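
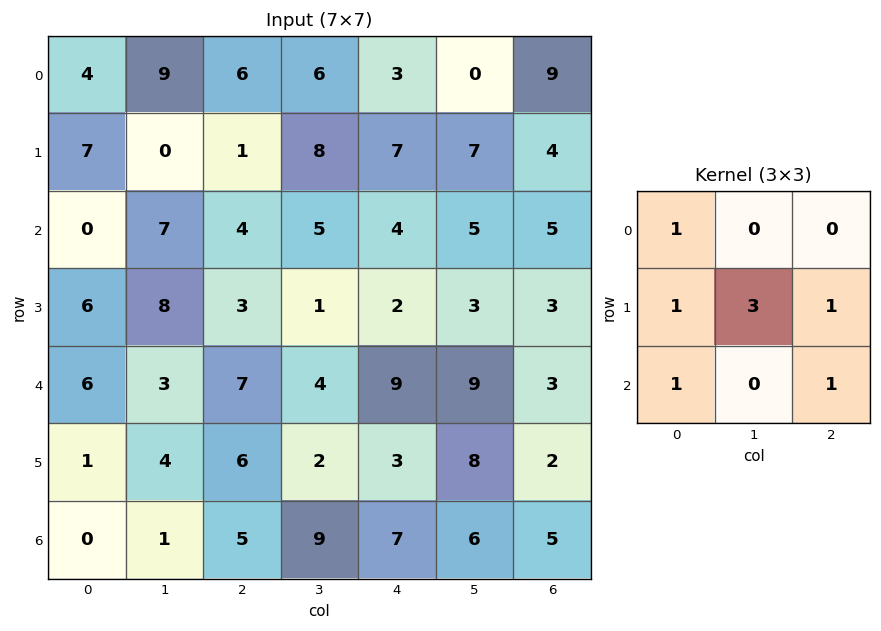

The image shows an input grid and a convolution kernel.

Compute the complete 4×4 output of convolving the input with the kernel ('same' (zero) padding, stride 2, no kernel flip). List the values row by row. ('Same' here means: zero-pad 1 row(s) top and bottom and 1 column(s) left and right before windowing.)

Output[0,0]: The receptive field on the zero-padded input at this output position is [0 0 0 / 0 4 9 / 0 7 0]. Elementwise product with the kernel and sum: 0·1 + 0·1 + 4·3 + 9·1 + 0·1 + 0·1.
Output[0,1]: The receptive field on the zero-padded input at this output position is [0 0 0 / 9 6 6 / 0 1 8]. Elementwise product with the kernel and sum: 0·1 + 9·1 + 6·3 + 6·1 + 0·1 + 8·1.

21 41 30 34
15 33 34 30
25 42 51 29
1 29 38 29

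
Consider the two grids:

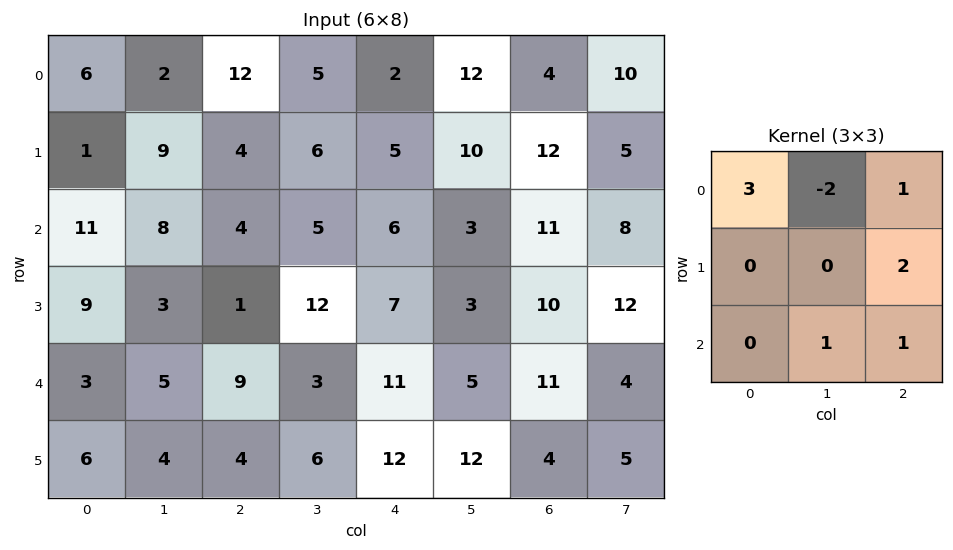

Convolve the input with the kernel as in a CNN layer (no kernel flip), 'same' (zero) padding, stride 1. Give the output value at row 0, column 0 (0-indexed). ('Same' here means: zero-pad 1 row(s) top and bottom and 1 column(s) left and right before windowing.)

The receptive field on the zero-padded input at this output position is [0 0 0 / 0 6 2 / 0 1 9]. Elementwise product with the kernel and sum: 0·3 + 0·-2 + 0·1 + 2·2 + 1·1 + 9·1.

14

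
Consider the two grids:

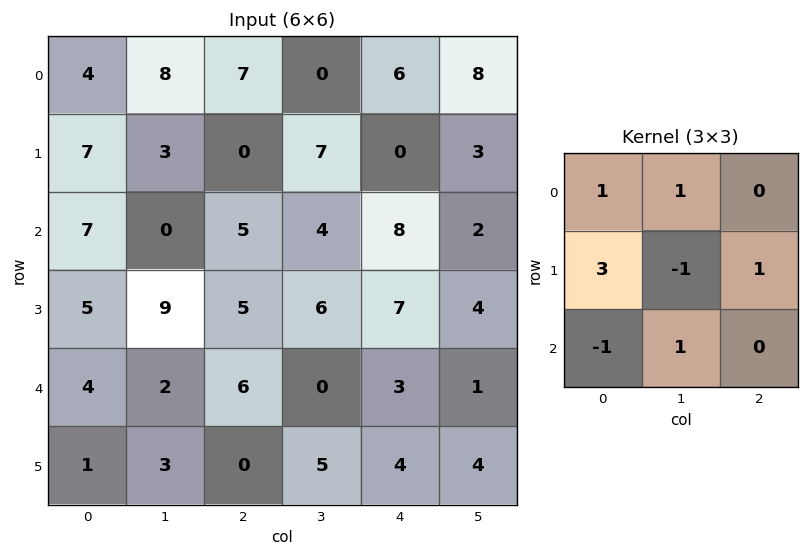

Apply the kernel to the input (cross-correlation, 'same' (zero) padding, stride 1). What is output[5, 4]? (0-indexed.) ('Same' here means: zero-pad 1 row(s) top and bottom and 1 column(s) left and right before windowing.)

18

The receptive field on the zero-padded input at this output position is [0 3 1 / 5 4 4 / 0 0 0]. Elementwise product with the kernel and sum: 0·1 + 3·1 + 5·3 + 4·-1 + 4·1 + 0·-1 + 0·1.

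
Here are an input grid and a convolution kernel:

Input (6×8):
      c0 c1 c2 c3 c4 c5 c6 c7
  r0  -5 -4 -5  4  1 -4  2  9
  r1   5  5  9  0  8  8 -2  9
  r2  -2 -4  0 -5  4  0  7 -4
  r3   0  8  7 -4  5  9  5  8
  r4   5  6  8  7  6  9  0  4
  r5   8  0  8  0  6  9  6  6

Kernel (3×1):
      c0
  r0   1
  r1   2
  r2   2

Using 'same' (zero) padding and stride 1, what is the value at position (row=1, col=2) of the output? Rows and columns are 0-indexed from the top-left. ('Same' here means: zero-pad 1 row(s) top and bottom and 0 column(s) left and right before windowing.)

The receptive field on the zero-padded input at this output position is [-5 / 9 / 0]. Elementwise product with the kernel and sum: -5·1 + 9·2 + 0·2.

13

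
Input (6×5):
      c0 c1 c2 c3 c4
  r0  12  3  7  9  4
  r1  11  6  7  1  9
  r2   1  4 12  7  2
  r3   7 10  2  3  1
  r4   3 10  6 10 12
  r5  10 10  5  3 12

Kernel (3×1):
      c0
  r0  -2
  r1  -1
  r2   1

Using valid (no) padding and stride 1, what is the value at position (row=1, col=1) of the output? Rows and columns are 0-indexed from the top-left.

-6

The receptive field on the input at this output position is [6 / 4 / 10]. Elementwise product with the kernel and sum: 6·-2 + 4·-1 + 10·1.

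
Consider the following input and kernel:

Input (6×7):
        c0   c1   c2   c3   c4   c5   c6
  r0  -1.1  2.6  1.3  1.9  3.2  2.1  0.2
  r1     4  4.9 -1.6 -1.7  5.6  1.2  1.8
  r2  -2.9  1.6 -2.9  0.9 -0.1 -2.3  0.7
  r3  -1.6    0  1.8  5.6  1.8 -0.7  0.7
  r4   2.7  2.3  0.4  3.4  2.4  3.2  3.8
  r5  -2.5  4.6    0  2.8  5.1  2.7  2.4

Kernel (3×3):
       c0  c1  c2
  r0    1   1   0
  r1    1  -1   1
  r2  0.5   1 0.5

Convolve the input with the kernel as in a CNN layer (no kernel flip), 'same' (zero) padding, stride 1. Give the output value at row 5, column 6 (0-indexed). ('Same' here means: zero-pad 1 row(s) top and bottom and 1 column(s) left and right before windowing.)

7.3

The receptive field on the zero-padded input at this output position is [3.2 3.8 0 / 2.7 2.4 0 / 0 0 0]. Elementwise product with the kernel and sum: 3.2·1 + 3.8·1 + 2.7·1 + 2.4·-1 + 0·1 + 0·0.5 + 0·1 + 0·0.5.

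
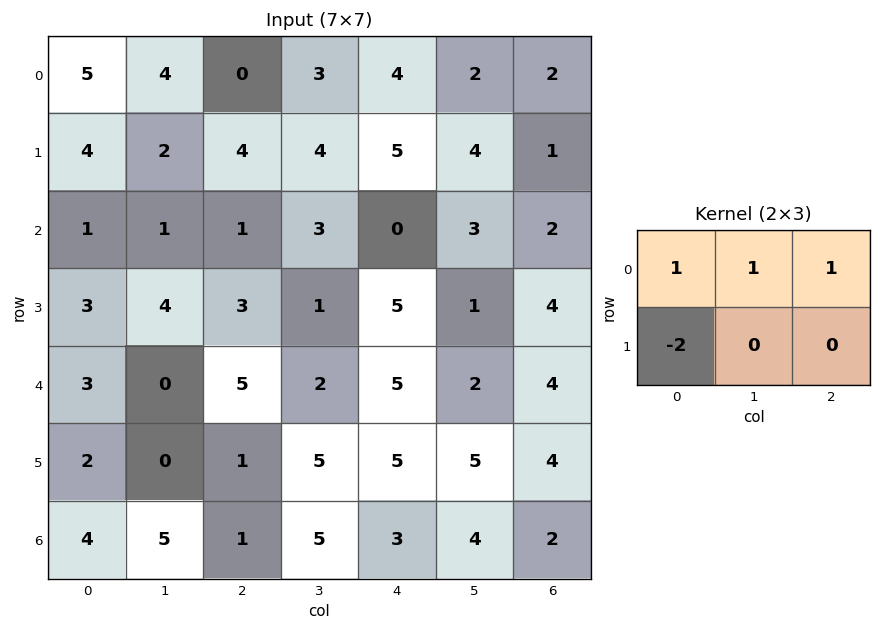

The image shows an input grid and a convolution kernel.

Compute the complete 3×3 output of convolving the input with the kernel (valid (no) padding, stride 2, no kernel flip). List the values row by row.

Output[0,0]: The receptive field on the input at this output position is [5 4 0 / 4 2 4]. Elementwise product with the kernel and sum: 5·1 + 4·1 + 0·1 + 4·-2.

1 -1 -2
-3 -2 -5
4 10 1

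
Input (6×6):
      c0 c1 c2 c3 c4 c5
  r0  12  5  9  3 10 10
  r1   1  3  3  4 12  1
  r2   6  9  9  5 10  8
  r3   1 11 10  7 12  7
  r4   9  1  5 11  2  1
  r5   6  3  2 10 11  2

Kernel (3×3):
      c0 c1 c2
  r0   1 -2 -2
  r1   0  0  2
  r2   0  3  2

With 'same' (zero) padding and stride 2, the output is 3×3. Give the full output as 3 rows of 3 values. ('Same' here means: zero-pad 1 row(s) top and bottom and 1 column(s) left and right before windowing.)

19 23 58
35 43 44
2 25 8

Output[0,0]: The receptive field on the zero-padded input at this output position is [0 0 0 / 0 12 5 / 0 1 3]. Elementwise product with the kernel and sum: 0·1 + 0·-2 + 0·-2 + 5·2 + 1·3 + 3·2.
Output[0,1]: The receptive field on the zero-padded input at this output position is [0 0 0 / 5 9 3 / 3 3 4]. Elementwise product with the kernel and sum: 0·1 + 0·-2 + 0·-2 + 3·2 + 3·3 + 4·2.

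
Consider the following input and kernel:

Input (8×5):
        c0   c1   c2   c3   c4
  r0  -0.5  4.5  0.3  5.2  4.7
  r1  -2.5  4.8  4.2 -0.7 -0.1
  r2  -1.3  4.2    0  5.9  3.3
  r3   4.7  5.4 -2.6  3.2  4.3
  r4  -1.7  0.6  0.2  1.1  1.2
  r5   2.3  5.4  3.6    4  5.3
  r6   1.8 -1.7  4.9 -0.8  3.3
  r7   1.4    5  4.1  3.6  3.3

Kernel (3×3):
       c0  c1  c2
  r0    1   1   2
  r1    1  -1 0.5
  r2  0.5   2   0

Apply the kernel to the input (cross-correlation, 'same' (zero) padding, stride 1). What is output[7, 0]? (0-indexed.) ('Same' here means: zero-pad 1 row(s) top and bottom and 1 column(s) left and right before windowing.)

-0.5

The receptive field on the zero-padded input at this output position is [0 1.8 -1.7 / 0 1.4 5 / 0 0 0]. Elementwise product with the kernel and sum: 0·1 + 1.8·1 + -1.7·2 + 0·1 + 1.4·-1 + 5·0.5 + 0·0.5 + 0·2.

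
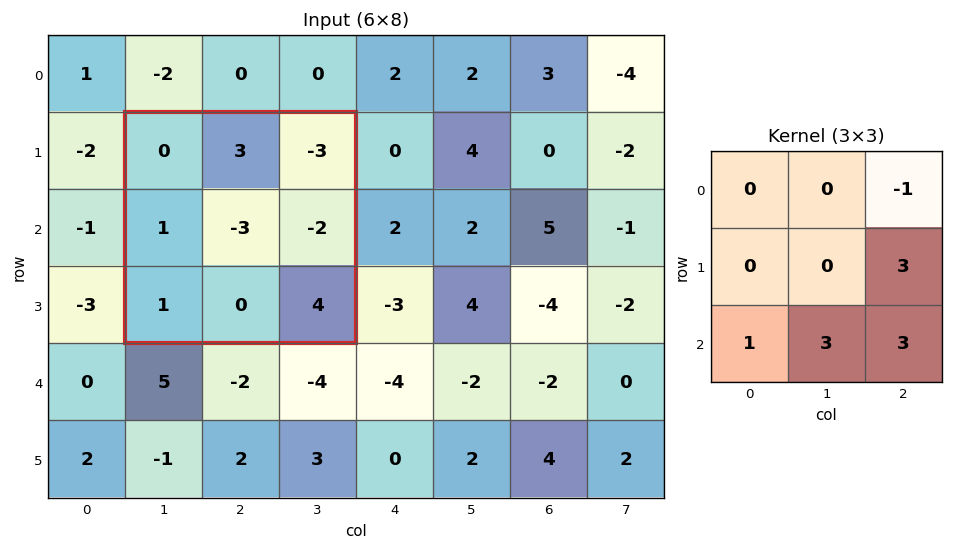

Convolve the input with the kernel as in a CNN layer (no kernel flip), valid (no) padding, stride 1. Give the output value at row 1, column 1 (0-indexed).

The receptive field on the input at this output position is [0 3 -3 / 1 -3 -2 / 1 0 4]. Elementwise product with the kernel and sum: -3·-1 + -2·3 + 1·1 + 0·3 + 4·3.

10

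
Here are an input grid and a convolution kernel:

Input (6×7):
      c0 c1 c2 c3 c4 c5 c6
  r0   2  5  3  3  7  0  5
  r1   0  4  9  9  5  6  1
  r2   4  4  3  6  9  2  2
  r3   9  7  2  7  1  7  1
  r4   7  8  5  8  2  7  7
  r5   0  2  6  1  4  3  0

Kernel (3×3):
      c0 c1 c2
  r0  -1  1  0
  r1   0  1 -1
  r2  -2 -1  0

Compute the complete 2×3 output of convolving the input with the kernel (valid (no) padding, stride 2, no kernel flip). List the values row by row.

-14 -8 -22
-17 -9 -12

Output[0,0]: The receptive field on the input at this output position is [2 5 3 / 0 4 9 / 4 4 3]. Elementwise product with the kernel and sum: 2·-1 + 5·1 + 4·1 + 9·-1 + 4·-2 + 4·-1.
Output[0,1]: The receptive field on the input at this output position is [3 3 7 / 9 9 5 / 3 6 9]. Elementwise product with the kernel and sum: 3·-1 + 3·1 + 9·1 + 5·-1 + 3·-2 + 6·-1.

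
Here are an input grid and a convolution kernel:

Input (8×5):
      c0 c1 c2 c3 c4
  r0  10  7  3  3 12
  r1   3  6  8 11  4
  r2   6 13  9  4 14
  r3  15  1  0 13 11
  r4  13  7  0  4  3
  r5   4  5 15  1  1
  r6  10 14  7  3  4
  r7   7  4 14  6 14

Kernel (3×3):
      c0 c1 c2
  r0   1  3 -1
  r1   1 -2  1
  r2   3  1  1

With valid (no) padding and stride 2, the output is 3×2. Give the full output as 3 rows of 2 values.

Output[0,0]: The receptive field on the input at this output position is [10 7 3 / 3 6 8 / 6 13 9]. Elementwise product with the kernel and sum: 10·1 + 7·3 + 3·-1 + 3·1 + 6·-2 + 8·1 + 6·3 + 13·1 + 9·1.
Output[0,1]: The receptive field on the input at this output position is [3 3 12 / 8 11 4 / 9 4 14]. Elementwise product with the kernel and sum: 3·1 + 3·3 + 12·-1 + 8·1 + 11·-2 + 4·1 + 9·3 + 4·1 + 14·1.

67 35
95 -1
94 51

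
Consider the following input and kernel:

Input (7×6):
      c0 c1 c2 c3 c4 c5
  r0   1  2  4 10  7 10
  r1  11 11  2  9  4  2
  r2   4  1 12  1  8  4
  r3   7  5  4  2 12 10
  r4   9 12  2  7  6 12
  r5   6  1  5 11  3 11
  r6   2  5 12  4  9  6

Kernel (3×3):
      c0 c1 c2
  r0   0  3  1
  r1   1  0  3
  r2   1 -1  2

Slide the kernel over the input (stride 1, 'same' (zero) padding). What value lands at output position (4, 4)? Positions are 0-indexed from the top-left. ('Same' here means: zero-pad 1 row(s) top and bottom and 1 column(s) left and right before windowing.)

The receptive field on the zero-padded input at this output position is [2 12 10 / 7 6 12 / 11 3 11]. Elementwise product with the kernel and sum: 12·3 + 10·1 + 7·1 + 12·3 + 11·1 + 3·-1 + 11·2.

119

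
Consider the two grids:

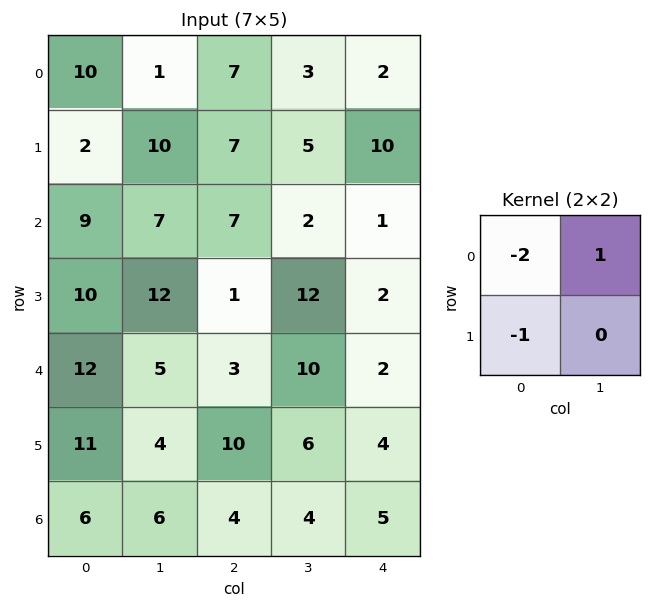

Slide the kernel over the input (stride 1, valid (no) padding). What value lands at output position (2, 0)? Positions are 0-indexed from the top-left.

The receptive field on the input at this output position is [9 7 / 10 12]. Elementwise product with the kernel and sum: 9·-2 + 7·1 + 10·-1.

-21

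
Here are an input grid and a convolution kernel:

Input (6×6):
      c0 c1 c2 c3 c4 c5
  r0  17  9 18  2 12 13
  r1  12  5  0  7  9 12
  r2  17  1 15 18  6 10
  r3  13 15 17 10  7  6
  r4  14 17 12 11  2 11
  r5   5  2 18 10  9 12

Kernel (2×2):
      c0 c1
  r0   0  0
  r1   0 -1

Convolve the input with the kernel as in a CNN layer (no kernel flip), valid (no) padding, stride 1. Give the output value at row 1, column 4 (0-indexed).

The receptive field on the input at this output position is [9 12 / 6 10]. Elementwise product with the kernel and sum: 10·-1.

-10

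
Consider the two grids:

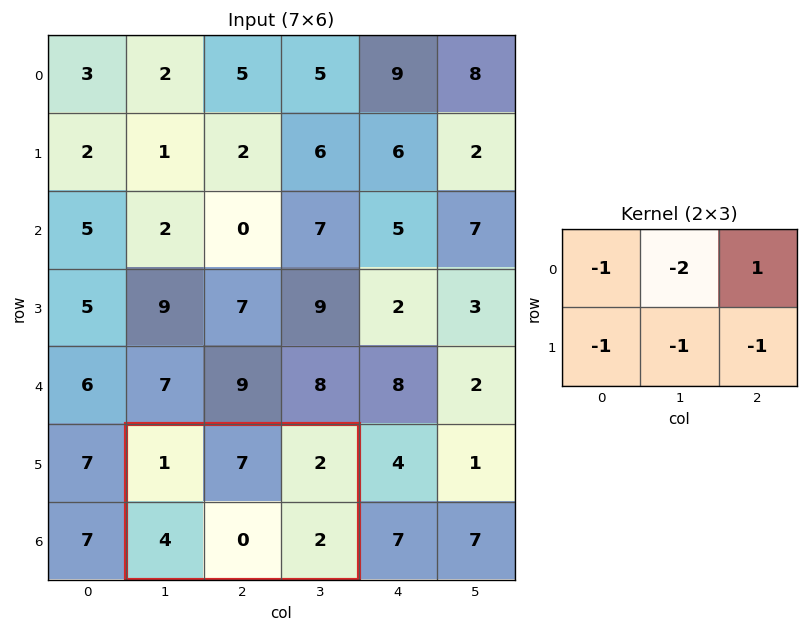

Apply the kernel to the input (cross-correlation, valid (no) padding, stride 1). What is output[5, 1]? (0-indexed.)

The receptive field on the input at this output position is [1 7 2 / 4 0 2]. Elementwise product with the kernel and sum: 1·-1 + 7·-2 + 2·1 + 4·-1 + 0·-1 + 2·-1.

-19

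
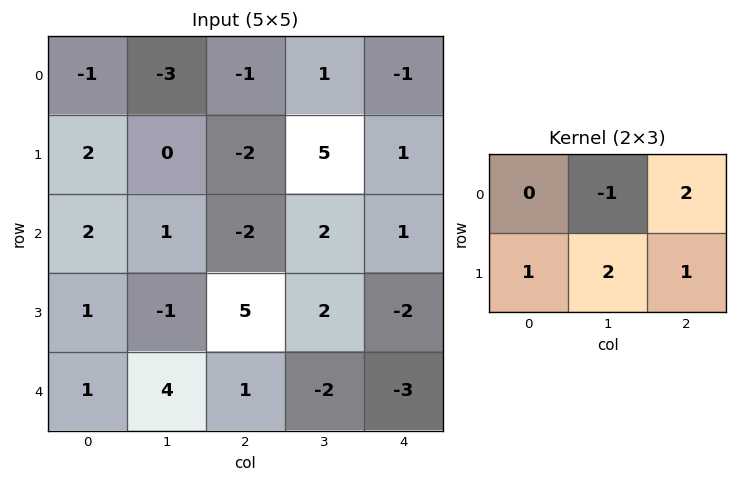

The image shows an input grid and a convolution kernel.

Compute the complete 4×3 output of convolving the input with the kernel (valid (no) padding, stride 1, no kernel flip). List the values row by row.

Output[0,0]: The receptive field on the input at this output position is [-1 -3 -1 / 2 0 -2]. Elementwise product with the kernel and sum: -3·-1 + -1·2 + 2·1 + 0·2 + -2·1.
Output[0,1]: The receptive field on the input at this output position is [-3 -1 1 / 0 -2 5]. Elementwise product with the kernel and sum: -1·-1 + 1·2 + 0·1 + -2·2 + 5·1.

1 4 6
-2 11 0
-1 17 7
21 3 -12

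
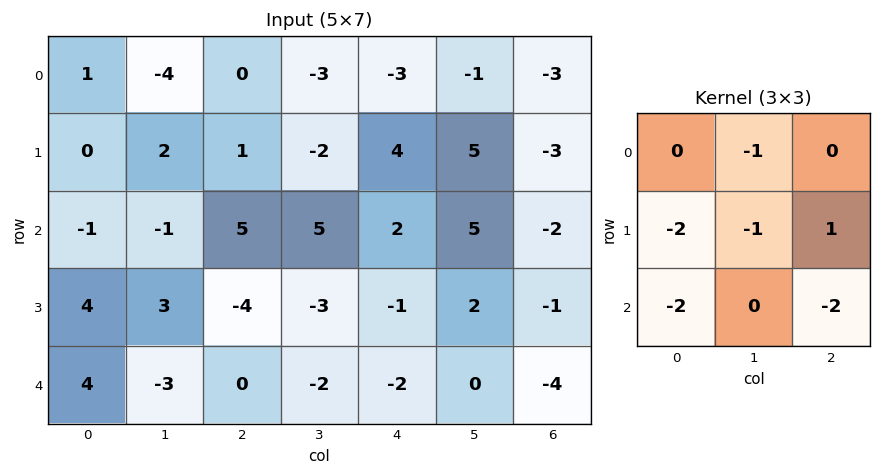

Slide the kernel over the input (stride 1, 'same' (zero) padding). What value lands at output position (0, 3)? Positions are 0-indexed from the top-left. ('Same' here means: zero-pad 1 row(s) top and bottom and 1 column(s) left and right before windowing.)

-10

The receptive field on the zero-padded input at this output position is [0 0 0 / 0 -3 -3 / 1 -2 4]. Elementwise product with the kernel and sum: 0·-1 + 0·-2 + -3·-1 + -3·1 + 1·-2 + 4·-2.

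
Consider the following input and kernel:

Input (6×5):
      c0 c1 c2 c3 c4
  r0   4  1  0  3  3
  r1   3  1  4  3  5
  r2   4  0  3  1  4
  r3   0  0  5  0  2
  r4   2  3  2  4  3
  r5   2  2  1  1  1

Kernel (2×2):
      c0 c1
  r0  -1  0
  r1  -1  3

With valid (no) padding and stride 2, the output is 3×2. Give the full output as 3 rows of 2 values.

Output[0,0]: The receptive field on the input at this output position is [4 1 / 3 1]. Elementwise product with the kernel and sum: 4·-1 + 3·-1 + 1·3.

-4 5
-4 -8
2 0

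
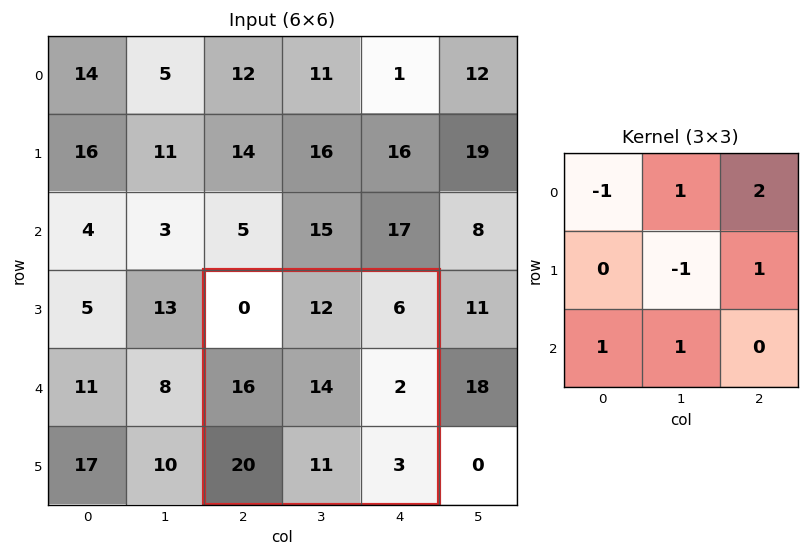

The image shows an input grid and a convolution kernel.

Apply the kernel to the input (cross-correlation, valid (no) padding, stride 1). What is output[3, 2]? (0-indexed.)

43

The receptive field on the input at this output position is [0 12 6 / 16 14 2 / 20 11 3]. Elementwise product with the kernel and sum: 0·-1 + 12·1 + 6·2 + 14·-1 + 2·1 + 20·1 + 11·1.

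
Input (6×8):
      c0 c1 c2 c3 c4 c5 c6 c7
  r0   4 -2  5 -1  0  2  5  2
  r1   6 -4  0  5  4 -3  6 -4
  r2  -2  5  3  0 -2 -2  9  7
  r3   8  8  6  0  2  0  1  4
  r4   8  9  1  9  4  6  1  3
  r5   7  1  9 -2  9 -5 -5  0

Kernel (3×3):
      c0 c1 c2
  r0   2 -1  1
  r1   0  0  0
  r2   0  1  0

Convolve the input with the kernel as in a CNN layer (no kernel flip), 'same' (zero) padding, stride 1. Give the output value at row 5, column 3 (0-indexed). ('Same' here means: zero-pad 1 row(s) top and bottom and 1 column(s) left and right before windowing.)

-3

The receptive field on the zero-padded input at this output position is [1 9 4 / 9 -2 9 / 0 0 0]. Elementwise product with the kernel and sum: 1·2 + 9·-1 + 4·1 + 0·1.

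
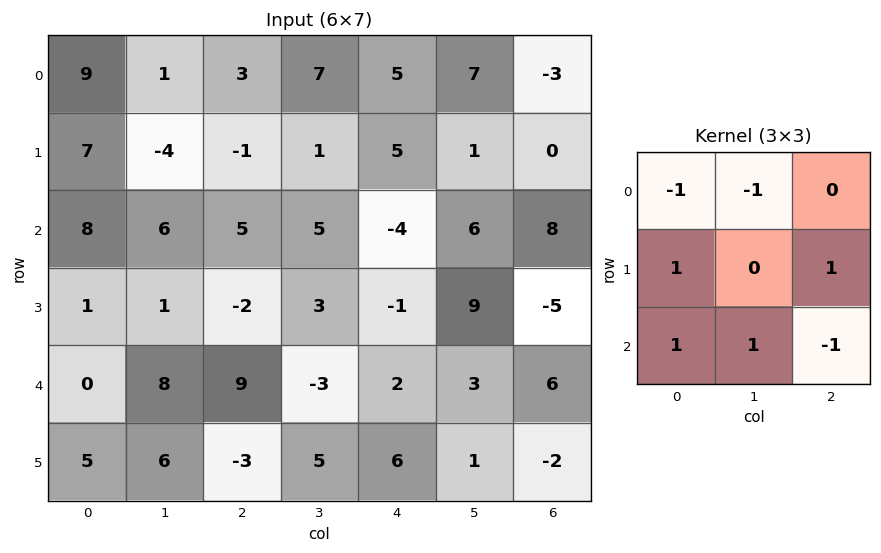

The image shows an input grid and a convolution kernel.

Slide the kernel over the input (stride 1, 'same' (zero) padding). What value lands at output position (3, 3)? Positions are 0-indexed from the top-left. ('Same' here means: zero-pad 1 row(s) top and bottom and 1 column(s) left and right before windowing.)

The receptive field on the zero-padded input at this output position is [5 5 -4 / -2 3 -1 / 9 -3 2]. Elementwise product with the kernel and sum: 5·-1 + 5·-1 + -2·1 + -1·1 + 9·1 + -3·1 + 2·-1.

-9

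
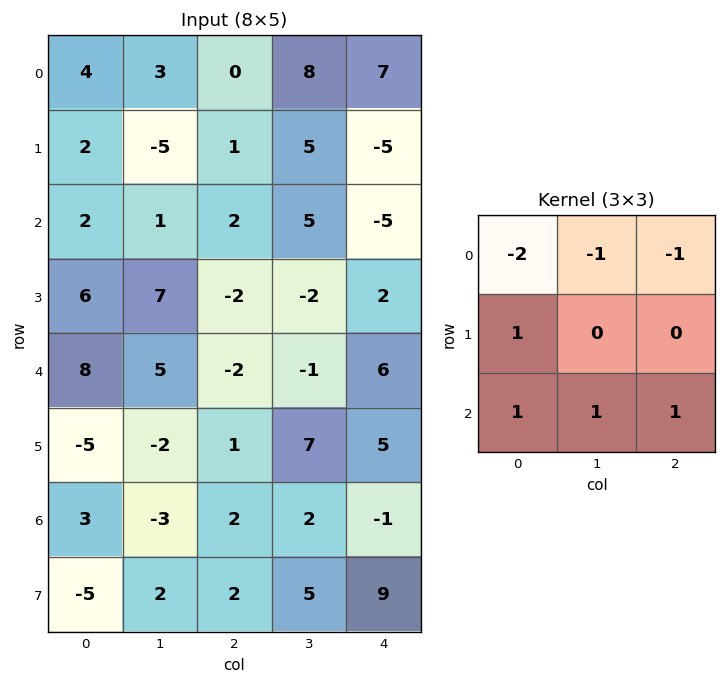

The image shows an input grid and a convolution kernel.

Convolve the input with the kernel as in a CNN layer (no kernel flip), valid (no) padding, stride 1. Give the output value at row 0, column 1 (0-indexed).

-11

The receptive field on the input at this output position is [3 0 8 / -5 1 5 / 1 2 5]. Elementwise product with the kernel and sum: 3·-2 + 0·-1 + 8·-1 + -5·1 + 1·1 + 2·1 + 5·1.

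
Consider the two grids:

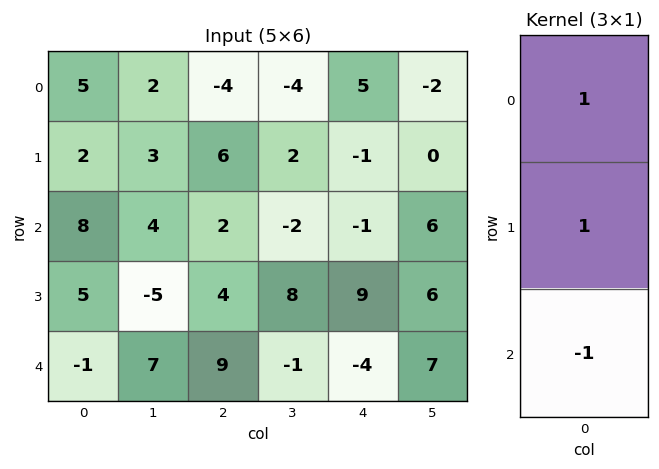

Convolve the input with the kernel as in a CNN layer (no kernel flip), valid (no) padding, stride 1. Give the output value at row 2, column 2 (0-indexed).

-3

The receptive field on the input at this output position is [2 / 4 / 9]. Elementwise product with the kernel and sum: 2·1 + 4·1 + 9·-1.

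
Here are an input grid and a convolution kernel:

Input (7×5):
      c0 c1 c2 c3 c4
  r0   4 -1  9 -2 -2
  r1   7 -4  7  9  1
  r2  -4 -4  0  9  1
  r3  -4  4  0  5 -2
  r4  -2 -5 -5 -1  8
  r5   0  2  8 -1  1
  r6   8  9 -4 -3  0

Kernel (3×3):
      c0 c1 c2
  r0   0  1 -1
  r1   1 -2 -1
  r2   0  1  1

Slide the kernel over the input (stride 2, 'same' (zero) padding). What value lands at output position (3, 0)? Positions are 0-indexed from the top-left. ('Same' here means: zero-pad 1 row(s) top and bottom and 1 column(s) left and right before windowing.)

-27

The receptive field on the zero-padded input at this output position is [0 0 2 / 0 8 9 / 0 0 0]. Elementwise product with the kernel and sum: 0·1 + 2·-1 + 0·1 + 8·-2 + 9·-1 + 0·1 + 0·1.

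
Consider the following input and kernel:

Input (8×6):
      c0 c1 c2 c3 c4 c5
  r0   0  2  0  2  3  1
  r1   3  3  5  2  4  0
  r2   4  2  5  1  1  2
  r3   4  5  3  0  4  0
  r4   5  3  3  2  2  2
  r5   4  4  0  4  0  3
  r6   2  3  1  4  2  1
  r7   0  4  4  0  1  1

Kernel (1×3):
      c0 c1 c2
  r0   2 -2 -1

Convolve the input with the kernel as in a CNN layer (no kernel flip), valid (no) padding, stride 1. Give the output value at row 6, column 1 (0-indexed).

The receptive field on the input at this output position is [3 1 4]. Elementwise product with the kernel and sum: 3·2 + 1·-2 + 4·-1.

0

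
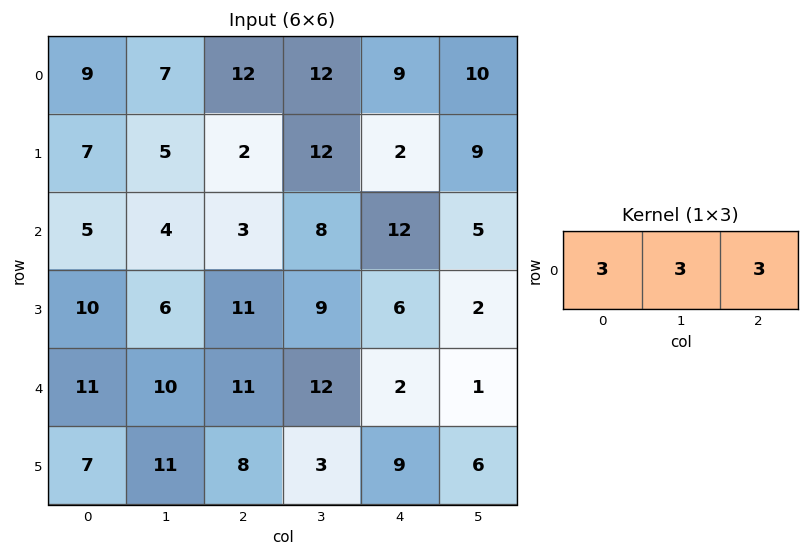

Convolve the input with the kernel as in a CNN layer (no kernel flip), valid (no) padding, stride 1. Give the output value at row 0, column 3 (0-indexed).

93

The receptive field on the input at this output position is [12 9 10]. Elementwise product with the kernel and sum: 12·3 + 9·3 + 10·3.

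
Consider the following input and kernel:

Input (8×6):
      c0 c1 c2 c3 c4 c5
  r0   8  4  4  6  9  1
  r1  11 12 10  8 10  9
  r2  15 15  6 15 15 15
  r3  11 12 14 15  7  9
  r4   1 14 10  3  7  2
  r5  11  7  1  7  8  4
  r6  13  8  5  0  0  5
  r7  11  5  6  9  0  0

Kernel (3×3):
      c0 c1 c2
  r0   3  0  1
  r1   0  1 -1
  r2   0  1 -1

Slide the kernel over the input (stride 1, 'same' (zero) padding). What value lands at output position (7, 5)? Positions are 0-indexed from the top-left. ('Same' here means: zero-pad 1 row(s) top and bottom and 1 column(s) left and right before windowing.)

0

The receptive field on the zero-padded input at this output position is [0 5 0 / 0 0 0 / 0 0 0]. Elementwise product with the kernel and sum: 0·3 + 0·1 + 0·1 + 0·-1 + 0·1 + 0·-1.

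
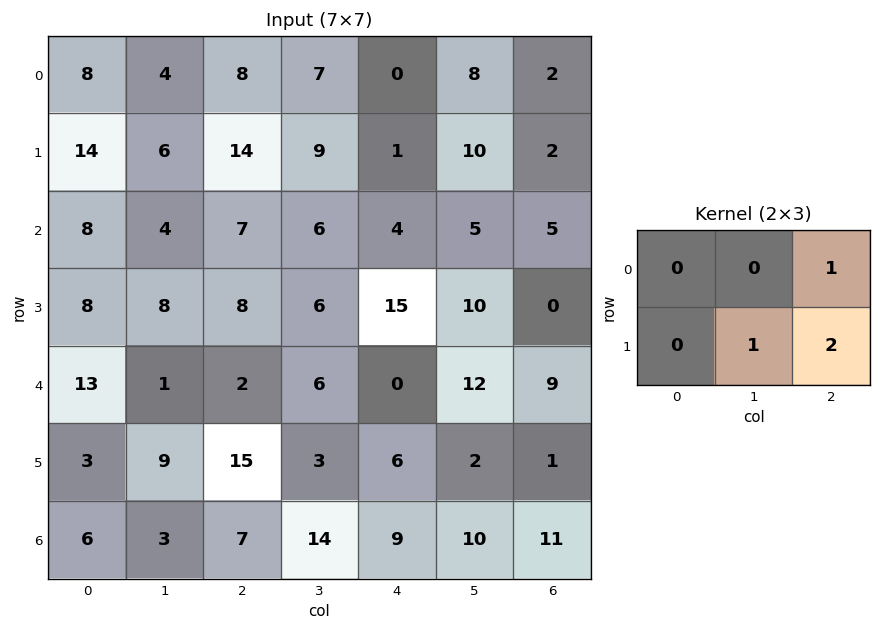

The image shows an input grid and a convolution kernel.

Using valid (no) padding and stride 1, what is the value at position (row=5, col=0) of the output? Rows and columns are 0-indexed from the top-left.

The receptive field on the input at this output position is [3 9 15 / 6 3 7]. Elementwise product with the kernel and sum: 15·1 + 3·1 + 7·2.

32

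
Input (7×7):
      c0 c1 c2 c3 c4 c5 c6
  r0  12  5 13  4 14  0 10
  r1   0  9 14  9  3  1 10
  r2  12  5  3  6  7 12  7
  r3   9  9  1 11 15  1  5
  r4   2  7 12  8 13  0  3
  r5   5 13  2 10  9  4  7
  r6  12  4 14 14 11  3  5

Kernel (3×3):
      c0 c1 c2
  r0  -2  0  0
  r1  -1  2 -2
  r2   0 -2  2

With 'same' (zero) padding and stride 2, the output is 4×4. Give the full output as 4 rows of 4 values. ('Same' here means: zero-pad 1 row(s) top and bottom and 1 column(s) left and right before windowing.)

Output[0,0]: The receptive field on the zero-padded input at this output position is [0 0 0 / 0 12 5 / 0 0 9]. Elementwise product with the kernel and sum: 0·-2 + 0·-1 + 12·2 + 5·-2 + 0·-2 + 9·2.

32 3 20 0
14 -9 -62 -10
6 -1 -14 -10
16 -30 -18 -1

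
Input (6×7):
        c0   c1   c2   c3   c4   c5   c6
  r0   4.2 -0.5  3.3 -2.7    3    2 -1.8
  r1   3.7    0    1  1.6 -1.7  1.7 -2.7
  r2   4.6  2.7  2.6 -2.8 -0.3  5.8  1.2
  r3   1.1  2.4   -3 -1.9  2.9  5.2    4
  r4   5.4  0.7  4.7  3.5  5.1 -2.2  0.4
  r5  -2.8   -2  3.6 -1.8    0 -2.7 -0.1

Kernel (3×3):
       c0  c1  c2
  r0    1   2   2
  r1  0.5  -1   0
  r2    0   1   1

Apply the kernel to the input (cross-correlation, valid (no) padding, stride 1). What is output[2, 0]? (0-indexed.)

The receptive field on the input at this output position is [4.6 2.7 2.6 / 1.1 2.4 -3 / 5.4 0.7 4.7]. Elementwise product with the kernel and sum: 4.6·1 + 2.7·2 + 2.6·2 + 1.1·0.5 + 2.4·-1 + 0.7·1 + 4.7·1.

18.75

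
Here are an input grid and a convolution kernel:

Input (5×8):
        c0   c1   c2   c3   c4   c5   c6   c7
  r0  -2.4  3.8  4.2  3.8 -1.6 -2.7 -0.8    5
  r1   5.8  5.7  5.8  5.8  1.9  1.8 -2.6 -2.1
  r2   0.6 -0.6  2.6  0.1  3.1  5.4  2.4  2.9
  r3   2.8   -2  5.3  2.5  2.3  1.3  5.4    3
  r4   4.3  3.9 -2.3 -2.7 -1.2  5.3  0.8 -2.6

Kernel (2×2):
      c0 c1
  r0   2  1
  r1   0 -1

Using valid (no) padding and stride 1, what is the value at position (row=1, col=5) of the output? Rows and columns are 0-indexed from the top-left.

-1.4

The receptive field on the input at this output position is [1.8 -2.6 / 5.4 2.4]. Elementwise product with the kernel and sum: 1.8·2 + -2.6·1 + 2.4·-1.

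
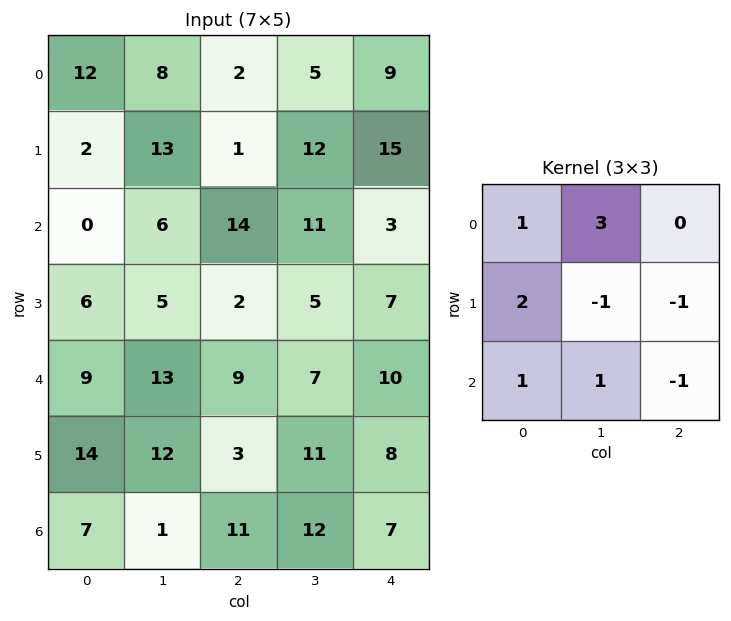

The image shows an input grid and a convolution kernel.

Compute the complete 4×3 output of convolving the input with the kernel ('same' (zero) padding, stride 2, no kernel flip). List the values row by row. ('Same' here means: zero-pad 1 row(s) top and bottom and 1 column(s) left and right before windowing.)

Output[0,0]: The receptive field on the zero-padded input at this output position is [0 0 0 / 0 12 8 / 0 2 13]. Elementwise product with the kernel and sum: 0·1 + 0·3 + 0·2 + 12·-1 + 8·-1 + 0·1 + 2·1 + 13·-1.
Output[0,1]: The receptive field on the zero-padded input at this output position is [0 0 0 / 8 2 5 / 13 1 12]. Elementwise product with the kernel and sum: 0·1 + 0·3 + 8·2 + 2·-1 + 5·-1 + 13·1 + 1·1 + 12·-1.

-31 11 28
1 5 88
-2 25 49
34 0 52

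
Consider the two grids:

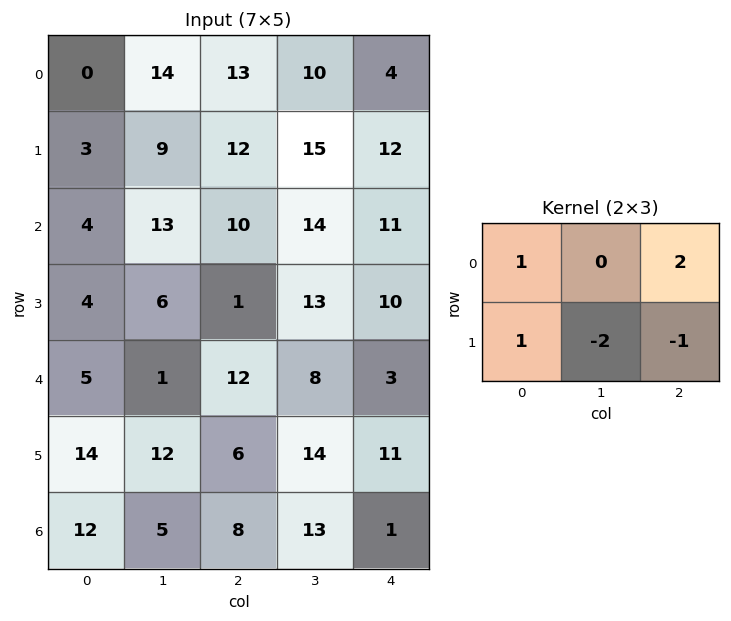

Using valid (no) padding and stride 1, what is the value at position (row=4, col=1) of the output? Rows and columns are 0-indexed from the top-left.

The receptive field on the input at this output position is [1 12 8 / 12 6 14]. Elementwise product with the kernel and sum: 1·1 + 8·2 + 12·1 + 6·-2 + 14·-1.

3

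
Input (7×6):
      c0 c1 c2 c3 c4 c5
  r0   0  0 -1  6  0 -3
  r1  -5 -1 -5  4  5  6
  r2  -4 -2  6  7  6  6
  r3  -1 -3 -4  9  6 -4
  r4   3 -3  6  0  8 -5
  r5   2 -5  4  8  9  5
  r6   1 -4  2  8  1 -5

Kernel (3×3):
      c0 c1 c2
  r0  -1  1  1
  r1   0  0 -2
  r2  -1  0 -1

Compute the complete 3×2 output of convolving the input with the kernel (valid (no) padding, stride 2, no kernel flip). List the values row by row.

7 -15
7 -19
-11 -19

Output[0,0]: The receptive field on the input at this output position is [0 0 -1 / -5 -1 -5 / -4 -2 6]. Elementwise product with the kernel and sum: 0·-1 + 0·1 + -1·1 + -5·-2 + -4·-1 + 6·-1.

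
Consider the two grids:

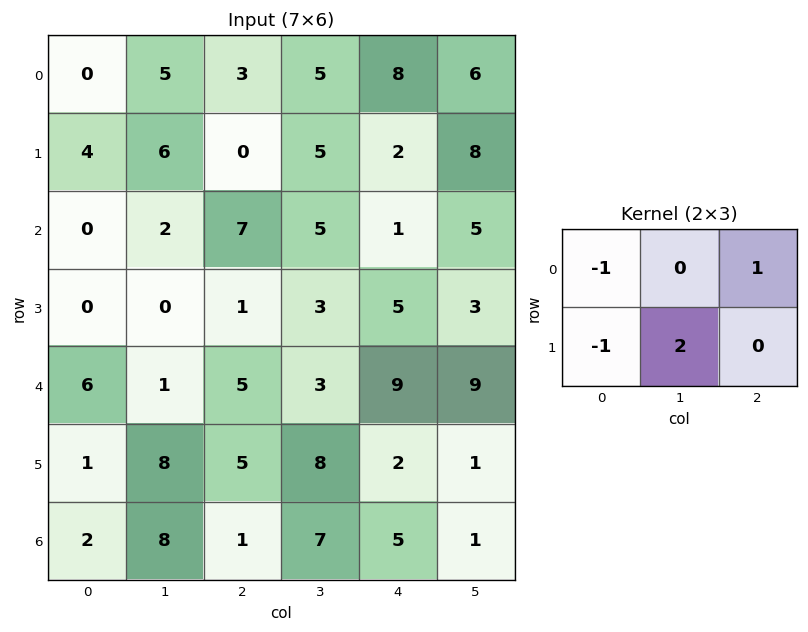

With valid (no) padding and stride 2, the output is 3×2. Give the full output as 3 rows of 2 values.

Output[0,0]: The receptive field on the input at this output position is [0 5 3 / 4 6 0]. Elementwise product with the kernel and sum: 0·-1 + 3·1 + 4·-1 + 6·2.

11 15
7 -1
14 15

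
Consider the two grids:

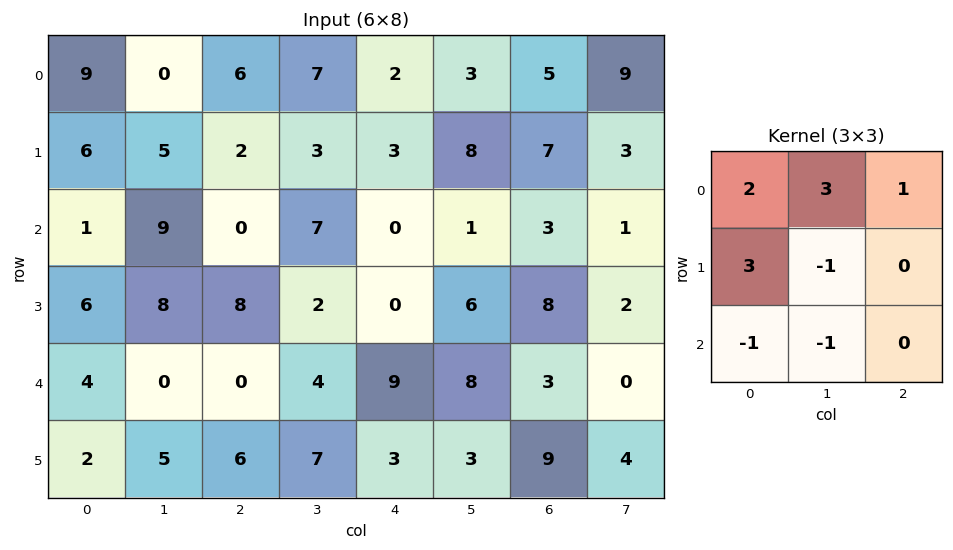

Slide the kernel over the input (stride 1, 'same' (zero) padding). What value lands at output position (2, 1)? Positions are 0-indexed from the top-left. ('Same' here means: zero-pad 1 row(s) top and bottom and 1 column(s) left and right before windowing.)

The receptive field on the zero-padded input at this output position is [6 5 2 / 1 9 0 / 6 8 8]. Elementwise product with the kernel and sum: 6·2 + 5·3 + 2·1 + 1·3 + 9·-1 + 6·-1 + 8·-1.

9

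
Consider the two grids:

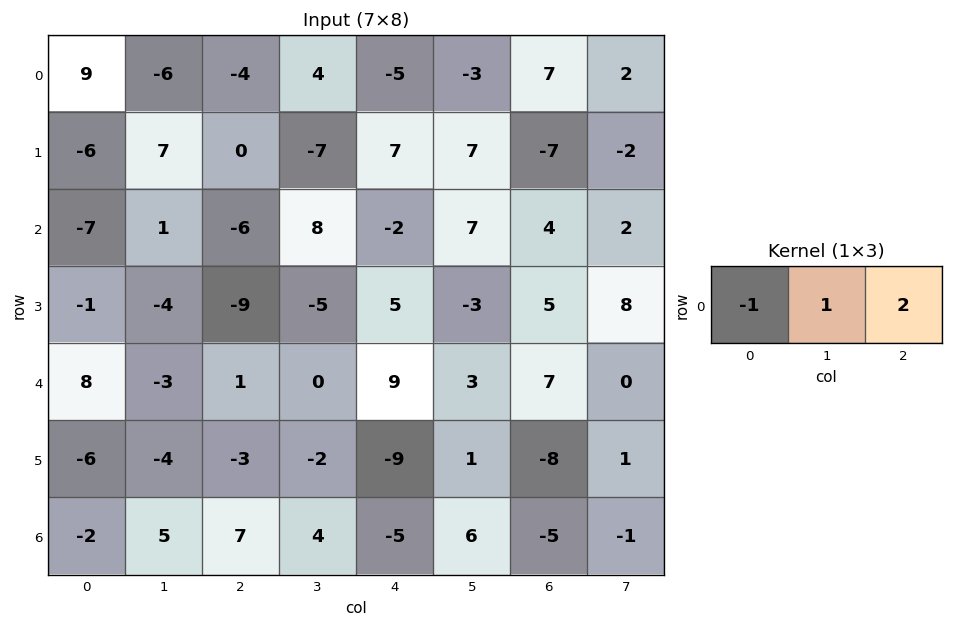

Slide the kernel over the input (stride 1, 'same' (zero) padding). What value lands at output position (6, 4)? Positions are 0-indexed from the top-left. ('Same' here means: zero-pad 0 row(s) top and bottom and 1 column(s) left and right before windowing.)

3

The receptive field on the zero-padded input at this output position is [4 -5 6]. Elementwise product with the kernel and sum: 4·-1 + -5·1 + 6·2.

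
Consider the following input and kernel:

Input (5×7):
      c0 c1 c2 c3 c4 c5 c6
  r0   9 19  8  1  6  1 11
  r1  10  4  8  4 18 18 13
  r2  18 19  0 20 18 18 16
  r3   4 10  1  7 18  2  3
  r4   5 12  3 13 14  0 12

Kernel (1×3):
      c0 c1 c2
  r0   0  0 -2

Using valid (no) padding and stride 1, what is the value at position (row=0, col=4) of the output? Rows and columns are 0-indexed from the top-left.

The receptive field on the input at this output position is [6 1 11]. Elementwise product with the kernel and sum: 11·-2.

-22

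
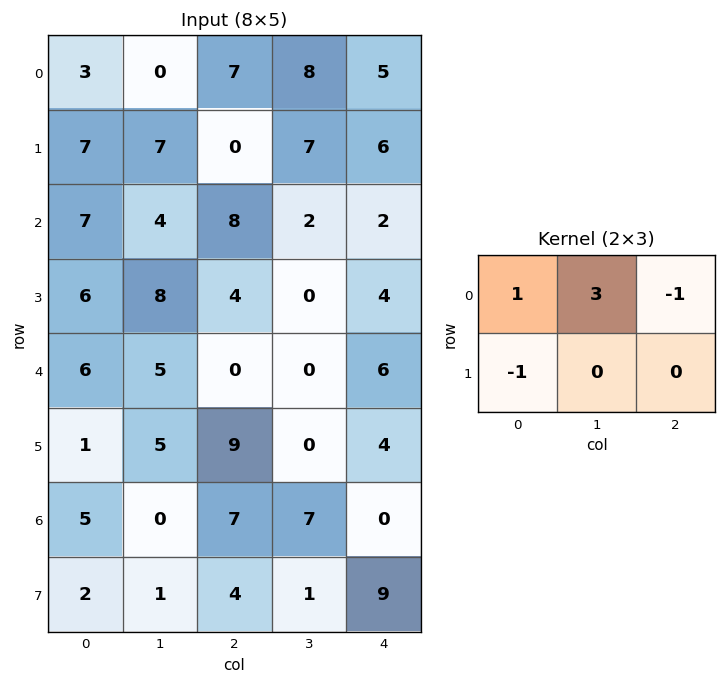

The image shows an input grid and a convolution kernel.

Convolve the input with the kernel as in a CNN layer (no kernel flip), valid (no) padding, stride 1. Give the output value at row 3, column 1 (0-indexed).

15

The receptive field on the input at this output position is [8 4 0 / 5 0 0]. Elementwise product with the kernel and sum: 8·1 + 4·3 + 0·-1 + 5·-1.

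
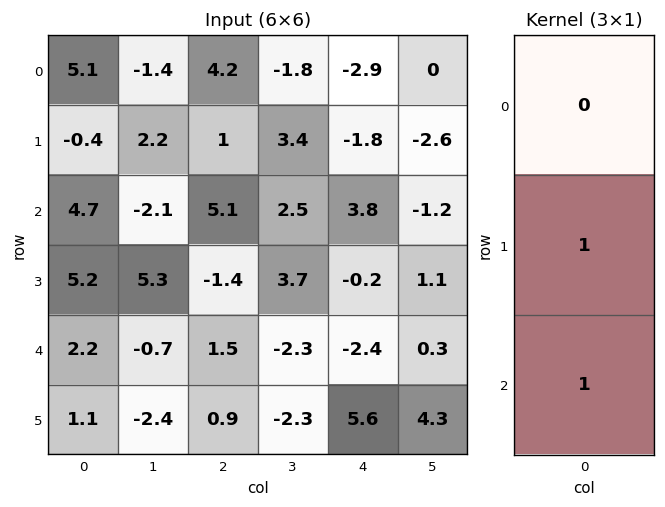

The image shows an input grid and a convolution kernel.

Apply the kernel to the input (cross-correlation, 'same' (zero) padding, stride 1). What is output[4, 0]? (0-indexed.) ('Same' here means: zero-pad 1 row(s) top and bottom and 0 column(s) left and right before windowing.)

3.3

The receptive field on the zero-padded input at this output position is [5.2 / 2.2 / 1.1]. Elementwise product with the kernel and sum: 2.2·1 + 1.1·1.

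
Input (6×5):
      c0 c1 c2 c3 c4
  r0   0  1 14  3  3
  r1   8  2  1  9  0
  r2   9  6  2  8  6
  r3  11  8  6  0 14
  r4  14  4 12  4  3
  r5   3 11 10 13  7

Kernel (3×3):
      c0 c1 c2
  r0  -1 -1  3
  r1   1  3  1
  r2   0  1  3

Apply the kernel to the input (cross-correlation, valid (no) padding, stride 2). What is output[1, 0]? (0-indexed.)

72

The receptive field on the input at this output position is [9 6 2 / 11 8 6 / 14 4 12]. Elementwise product with the kernel and sum: 9·-1 + 6·-1 + 2·3 + 11·1 + 8·3 + 6·1 + 4·1 + 12·3.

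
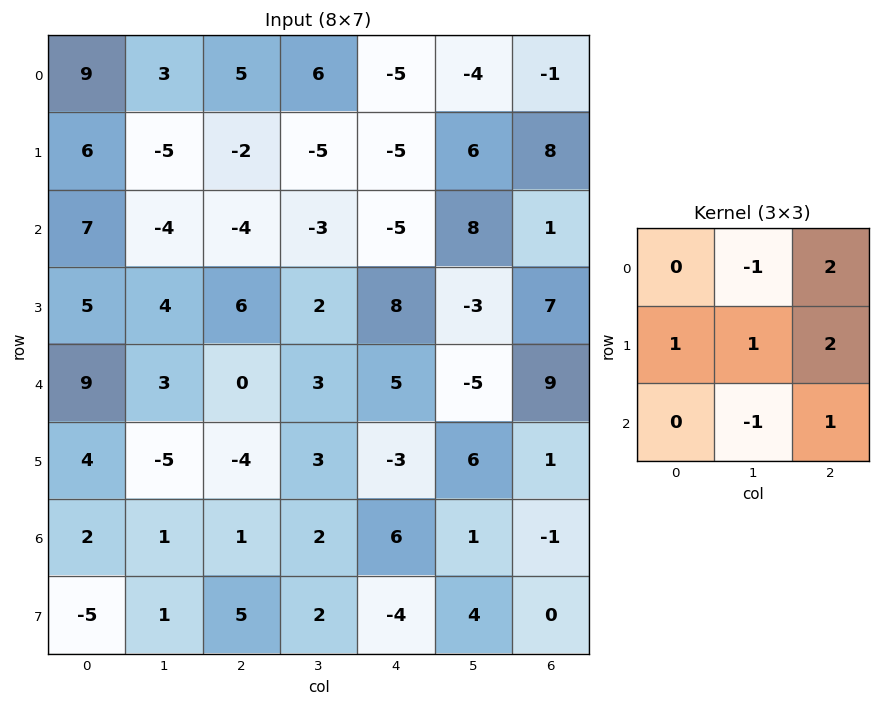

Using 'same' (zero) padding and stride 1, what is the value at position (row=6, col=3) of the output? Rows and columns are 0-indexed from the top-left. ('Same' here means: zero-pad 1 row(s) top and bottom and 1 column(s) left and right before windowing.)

0

The receptive field on the zero-padded input at this output position is [-4 3 -3 / 1 2 6 / 5 2 -4]. Elementwise product with the kernel and sum: 3·-1 + -3·2 + 1·1 + 2·1 + 6·2 + 2·-1 + -4·1.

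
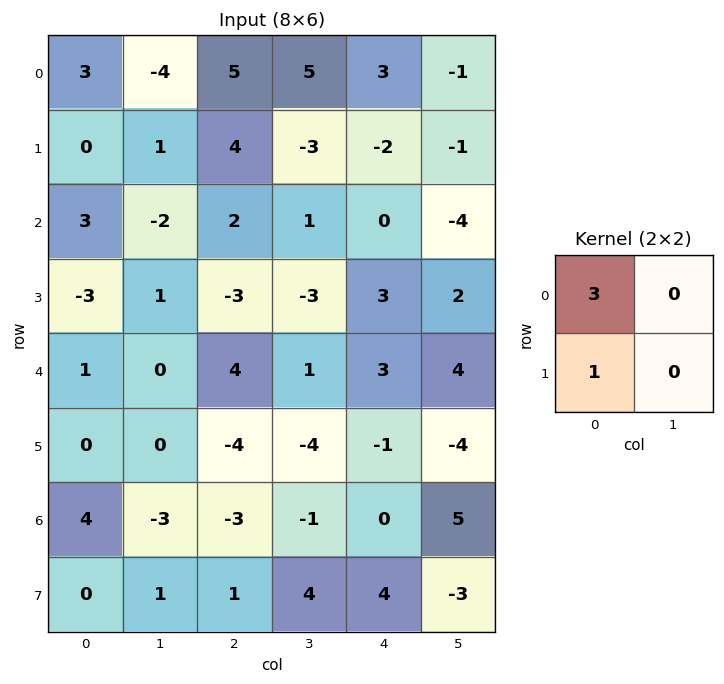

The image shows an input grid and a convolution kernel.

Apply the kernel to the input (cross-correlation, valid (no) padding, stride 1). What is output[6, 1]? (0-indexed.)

-8

The receptive field on the input at this output position is [-3 -3 / 1 1]. Elementwise product with the kernel and sum: -3·3 + 1·1.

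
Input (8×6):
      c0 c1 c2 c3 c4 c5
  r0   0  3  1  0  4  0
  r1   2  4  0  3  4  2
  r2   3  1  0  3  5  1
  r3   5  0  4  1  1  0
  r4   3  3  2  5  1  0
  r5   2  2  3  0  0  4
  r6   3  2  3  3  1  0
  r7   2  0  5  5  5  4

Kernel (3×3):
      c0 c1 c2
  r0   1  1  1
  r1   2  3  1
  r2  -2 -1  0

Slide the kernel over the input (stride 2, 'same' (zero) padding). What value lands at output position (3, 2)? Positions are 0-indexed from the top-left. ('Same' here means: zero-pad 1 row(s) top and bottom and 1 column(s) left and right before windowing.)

-2

The receptive field on the zero-padded input at this output position is [0 0 4 / 3 1 0 / 5 5 4]. Elementwise product with the kernel and sum: 0·1 + 0·1 + 4·1 + 3·2 + 1·3 + 0·1 + 5·-2 + 5·-1.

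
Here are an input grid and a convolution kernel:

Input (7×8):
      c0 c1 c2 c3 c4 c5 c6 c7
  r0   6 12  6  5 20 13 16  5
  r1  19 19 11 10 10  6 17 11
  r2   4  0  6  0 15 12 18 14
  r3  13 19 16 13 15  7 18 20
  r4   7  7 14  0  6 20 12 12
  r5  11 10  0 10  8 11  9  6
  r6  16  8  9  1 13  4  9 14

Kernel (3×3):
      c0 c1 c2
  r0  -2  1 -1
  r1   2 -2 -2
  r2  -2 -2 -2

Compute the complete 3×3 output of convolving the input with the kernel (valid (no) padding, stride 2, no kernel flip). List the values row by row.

-48 -87 -159
-114 -91 -132
-85 -116 -80

Output[0,0]: The receptive field on the input at this output position is [6 12 6 / 19 19 11 / 4 0 6]. Elementwise product with the kernel and sum: 6·-2 + 12·1 + 6·-1 + 19·2 + 19·-2 + 11·-2 + 4·-2 + 0·-2 + 6·-2.
Output[0,1]: The receptive field on the input at this output position is [6 5 20 / 11 10 10 / 6 0 15]. Elementwise product with the kernel and sum: 6·-2 + 5·1 + 20·-1 + 11·2 + 10·-2 + 10·-2 + 6·-2 + 0·-2 + 15·-2.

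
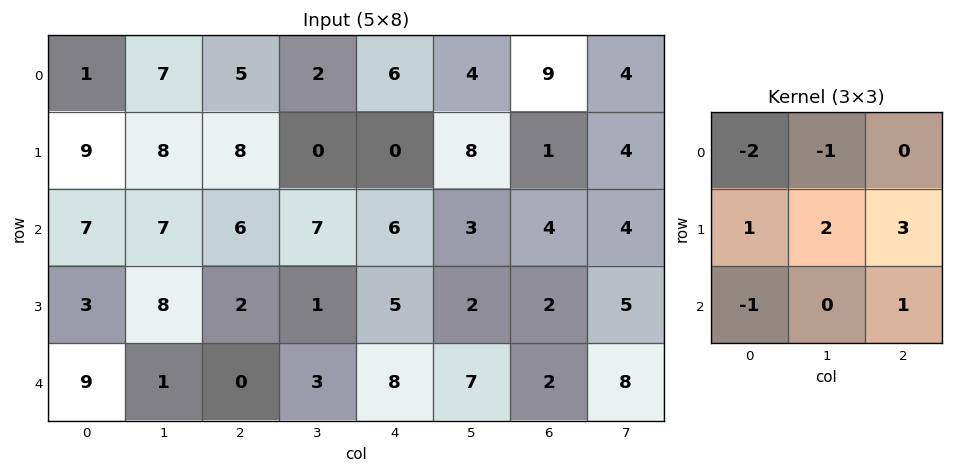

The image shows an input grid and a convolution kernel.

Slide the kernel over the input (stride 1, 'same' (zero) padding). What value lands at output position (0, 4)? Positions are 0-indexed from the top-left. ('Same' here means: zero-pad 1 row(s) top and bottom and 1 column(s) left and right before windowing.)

The receptive field on the zero-padded input at this output position is [0 0 0 / 2 6 4 / 0 0 8]. Elementwise product with the kernel and sum: 0·-2 + 0·-1 + 2·1 + 6·2 + 4·3 + 0·-1 + 8·1.

34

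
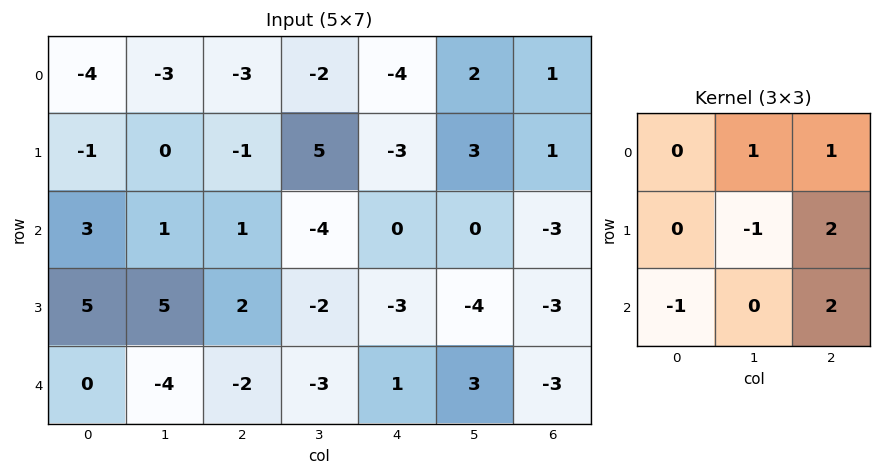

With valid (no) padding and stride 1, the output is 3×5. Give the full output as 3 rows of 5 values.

Output[0,0]: The receptive field on the input at this output position is [-4 -3 -3 / -1 0 -1 / 3 1 1]. Elementwise product with the kernel and sum: -3·1 + -3·1 + 0·-1 + -1·2 + 3·-1 + 1·2.
Output[0,1]: The receptive field on the input at this output position is [-3 -3 -2 / 0 -1 5 / 1 1 -4]. Elementwise product with the kernel and sum: -3·1 + -2·1 + -1·-1 + 5·2 + 1·-1 + -4·2.

-9 -3 -18 11 -4
-1 -14 -2 -6 -5
-3 -11 -4 4 -12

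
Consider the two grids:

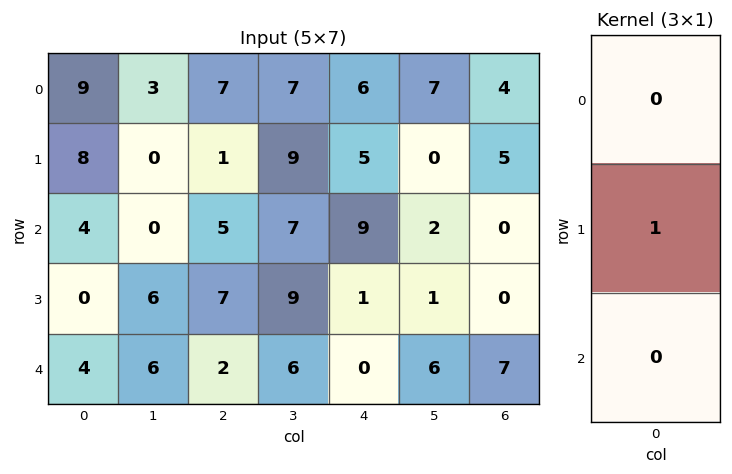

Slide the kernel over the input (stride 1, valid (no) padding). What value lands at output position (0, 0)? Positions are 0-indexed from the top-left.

8

The receptive field on the input at this output position is [9 / 8 / 4]. Elementwise product with the kernel and sum: 8·1.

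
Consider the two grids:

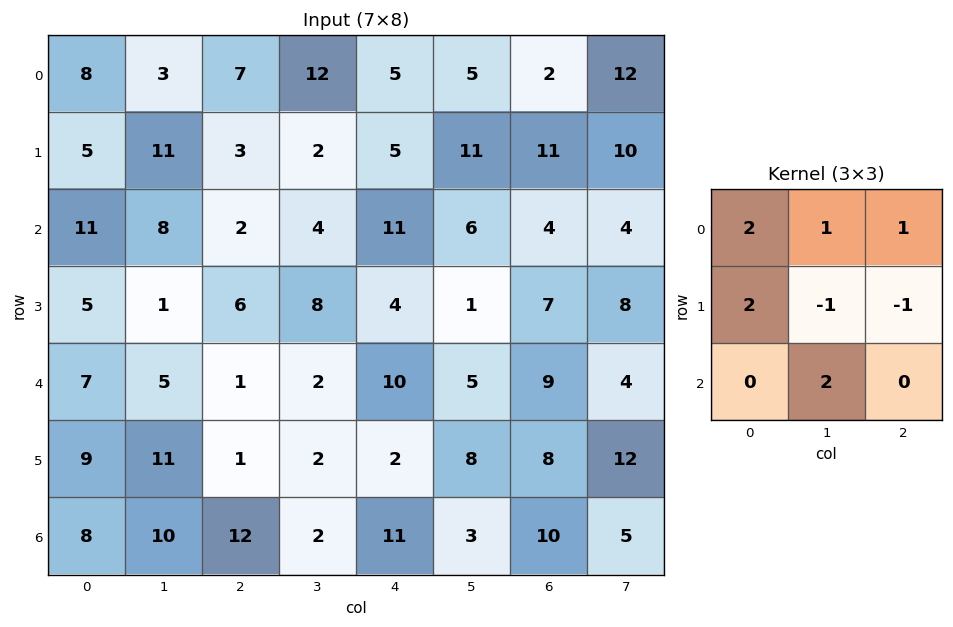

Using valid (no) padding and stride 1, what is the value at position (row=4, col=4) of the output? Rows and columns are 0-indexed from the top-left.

28

The receptive field on the input at this output position is [10 5 9 / 2 8 8 / 11 3 10]. Elementwise product with the kernel and sum: 10·2 + 5·1 + 9·1 + 2·2 + 8·-1 + 8·-1 + 3·2.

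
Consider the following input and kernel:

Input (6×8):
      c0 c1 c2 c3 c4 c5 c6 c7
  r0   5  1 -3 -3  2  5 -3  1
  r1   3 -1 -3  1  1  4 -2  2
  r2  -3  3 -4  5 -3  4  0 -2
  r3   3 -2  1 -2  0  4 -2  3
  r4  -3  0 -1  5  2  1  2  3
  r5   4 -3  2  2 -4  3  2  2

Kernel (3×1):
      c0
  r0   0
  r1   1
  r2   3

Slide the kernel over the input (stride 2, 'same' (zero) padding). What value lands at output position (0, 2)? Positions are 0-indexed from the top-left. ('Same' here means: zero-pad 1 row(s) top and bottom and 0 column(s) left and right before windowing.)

The receptive field on the zero-padded input at this output position is [0 / 2 / 1]. Elementwise product with the kernel and sum: 2·1 + 1·3.

5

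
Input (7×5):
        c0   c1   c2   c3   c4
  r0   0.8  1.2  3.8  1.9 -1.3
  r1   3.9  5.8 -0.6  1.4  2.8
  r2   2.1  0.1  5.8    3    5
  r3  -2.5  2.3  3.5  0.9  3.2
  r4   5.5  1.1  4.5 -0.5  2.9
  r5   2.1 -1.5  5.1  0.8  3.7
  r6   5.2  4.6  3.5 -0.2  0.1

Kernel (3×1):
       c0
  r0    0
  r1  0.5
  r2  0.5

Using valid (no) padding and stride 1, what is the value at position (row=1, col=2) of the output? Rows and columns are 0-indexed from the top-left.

4.65

The receptive field on the input at this output position is [-0.6 / 5.8 / 3.5]. Elementwise product with the kernel and sum: 5.8·0.5 + 3.5·0.5.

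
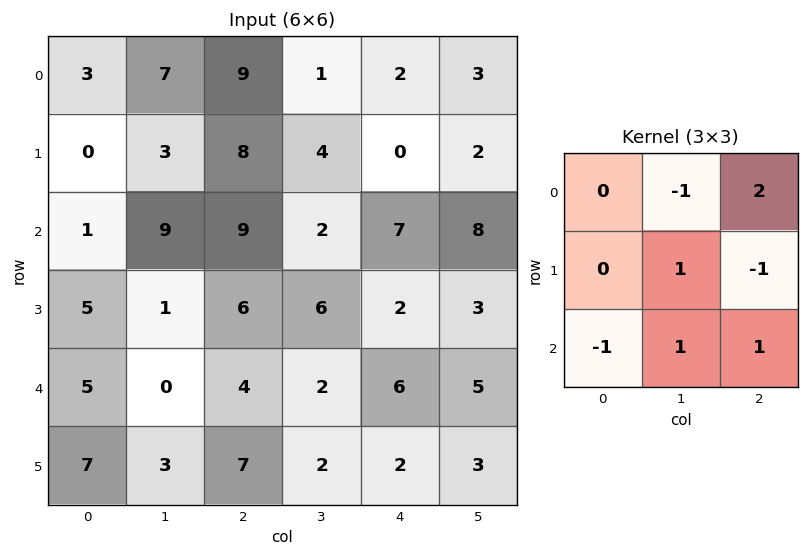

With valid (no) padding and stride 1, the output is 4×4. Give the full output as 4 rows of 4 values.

23 -1 7 15
15 18 -7 2
3 1 20 17
10 14 -9 8

Output[0,0]: The receptive field on the input at this output position is [3 7 9 / 0 3 8 / 1 9 9]. Elementwise product with the kernel and sum: 7·-1 + 9·2 + 3·1 + 8·-1 + 1·-1 + 9·1 + 9·1.
Output[0,1]: The receptive field on the input at this output position is [7 9 1 / 3 8 4 / 9 9 2]. Elementwise product with the kernel and sum: 9·-1 + 1·2 + 8·1 + 4·-1 + 9·-1 + 9·1 + 2·1.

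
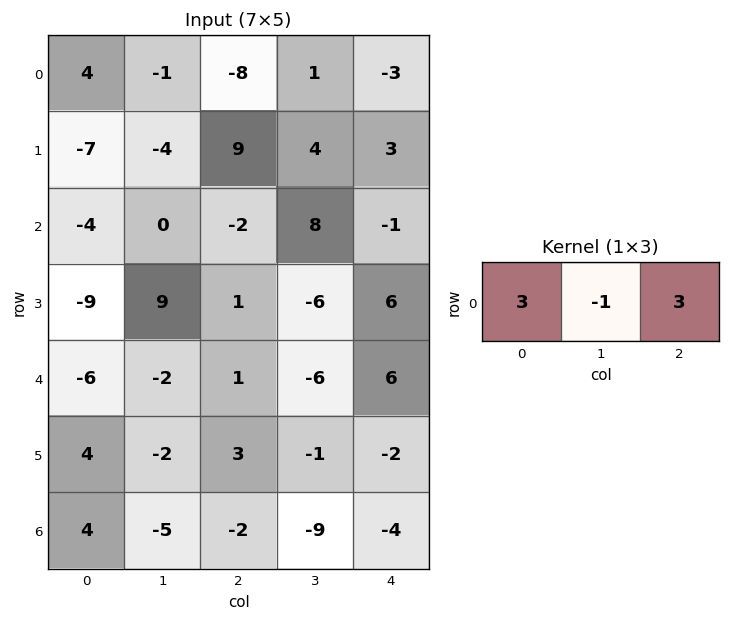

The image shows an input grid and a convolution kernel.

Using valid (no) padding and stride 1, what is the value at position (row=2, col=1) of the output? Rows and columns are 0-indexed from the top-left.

26

The receptive field on the input at this output position is [0 -2 8]. Elementwise product with the kernel and sum: 0·3 + -2·-1 + 8·3.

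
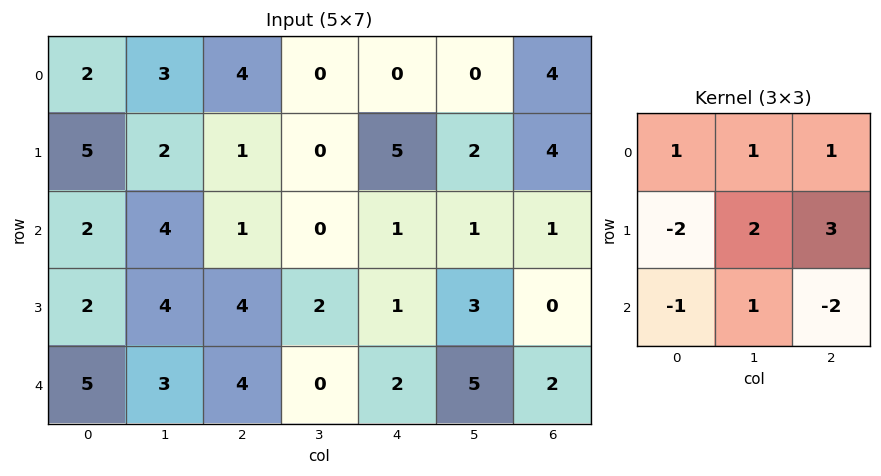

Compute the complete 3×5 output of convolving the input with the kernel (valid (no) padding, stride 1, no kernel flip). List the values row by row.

6 2 14 15 8
9 -7 3 5 16
13 12 -7 1 6

Output[0,0]: The receptive field on the input at this output position is [2 3 4 / 5 2 1 / 2 4 1]. Elementwise product with the kernel and sum: 2·1 + 3·1 + 4·1 + 5·-2 + 2·2 + 1·3 + 2·-1 + 4·1 + 1·-2.
Output[0,1]: The receptive field on the input at this output position is [3 4 0 / 2 1 0 / 4 1 0]. Elementwise product with the kernel and sum: 3·1 + 4·1 + 0·1 + 2·-2 + 1·2 + 0·3 + 4·-1 + 1·1 + 0·-2.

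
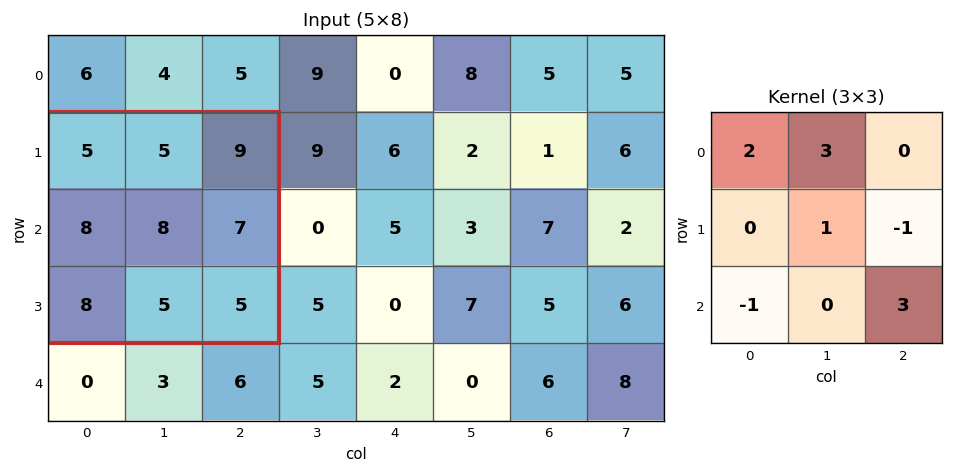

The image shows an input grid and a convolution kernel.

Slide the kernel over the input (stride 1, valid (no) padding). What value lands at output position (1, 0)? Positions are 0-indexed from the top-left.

33

The receptive field on the input at this output position is [5 5 9 / 8 8 7 / 8 5 5]. Elementwise product with the kernel and sum: 5·2 + 5·3 + 8·1 + 7·-1 + 8·-1 + 5·3.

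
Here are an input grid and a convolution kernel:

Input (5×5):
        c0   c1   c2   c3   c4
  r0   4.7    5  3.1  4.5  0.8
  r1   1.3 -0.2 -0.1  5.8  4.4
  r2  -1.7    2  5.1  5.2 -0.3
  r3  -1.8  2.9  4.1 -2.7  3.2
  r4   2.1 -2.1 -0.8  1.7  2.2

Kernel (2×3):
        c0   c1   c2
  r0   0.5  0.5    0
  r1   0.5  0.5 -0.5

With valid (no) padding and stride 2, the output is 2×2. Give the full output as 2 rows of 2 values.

5.45 4.45
-1.35 4.25

Output[0,0]: The receptive field on the input at this output position is [4.7 5 3.1 / 1.3 -0.2 -0.1]. Elementwise product with the kernel and sum: 4.7·0.5 + 5·0.5 + 1.3·0.5 + -0.2·0.5 + -0.1·-0.5.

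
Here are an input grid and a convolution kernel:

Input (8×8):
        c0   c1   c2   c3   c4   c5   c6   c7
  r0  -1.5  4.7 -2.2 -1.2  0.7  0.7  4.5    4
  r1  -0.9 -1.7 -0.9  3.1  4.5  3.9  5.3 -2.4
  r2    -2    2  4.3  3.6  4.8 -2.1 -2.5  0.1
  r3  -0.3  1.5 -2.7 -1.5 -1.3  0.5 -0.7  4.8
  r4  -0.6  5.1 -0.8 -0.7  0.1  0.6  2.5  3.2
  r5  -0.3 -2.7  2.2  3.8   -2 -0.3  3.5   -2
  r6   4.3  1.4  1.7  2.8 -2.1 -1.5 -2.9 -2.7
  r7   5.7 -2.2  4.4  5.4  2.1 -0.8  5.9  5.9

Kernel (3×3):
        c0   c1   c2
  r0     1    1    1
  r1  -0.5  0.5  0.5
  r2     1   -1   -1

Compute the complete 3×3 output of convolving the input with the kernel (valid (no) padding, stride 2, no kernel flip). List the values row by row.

-8.15 -2.55 17.65
-1.05 12.45 -2.25
4.8 -0.6 8.1

Output[0,0]: The receptive field on the input at this output position is [-1.5 4.7 -2.2 / -0.9 -1.7 -0.9 / -2 2 4.3]. Elementwise product with the kernel and sum: -1.5·1 + 4.7·1 + -2.2·1 + -0.9·-0.5 + -1.7·0.5 + -0.9·0.5 + -2·1 + 2·-1 + 4.3·-1.
Output[0,1]: The receptive field on the input at this output position is [-2.2 -1.2 0.7 / -0.9 3.1 4.5 / 4.3 3.6 4.8]. Elementwise product with the kernel and sum: -2.2·1 + -1.2·1 + 0.7·1 + -0.9·-0.5 + 3.1·0.5 + 4.5·0.5 + 4.3·1 + 3.6·-1 + 4.8·-1.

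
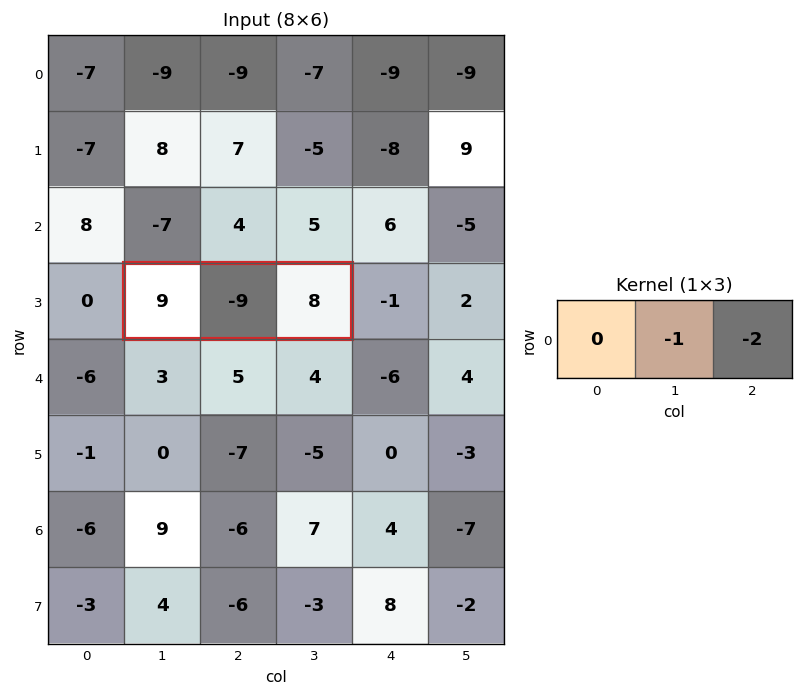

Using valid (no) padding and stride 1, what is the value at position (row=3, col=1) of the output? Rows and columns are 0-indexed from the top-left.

The receptive field on the input at this output position is [9 -9 8]. Elementwise product with the kernel and sum: -9·-1 + 8·-2.

-7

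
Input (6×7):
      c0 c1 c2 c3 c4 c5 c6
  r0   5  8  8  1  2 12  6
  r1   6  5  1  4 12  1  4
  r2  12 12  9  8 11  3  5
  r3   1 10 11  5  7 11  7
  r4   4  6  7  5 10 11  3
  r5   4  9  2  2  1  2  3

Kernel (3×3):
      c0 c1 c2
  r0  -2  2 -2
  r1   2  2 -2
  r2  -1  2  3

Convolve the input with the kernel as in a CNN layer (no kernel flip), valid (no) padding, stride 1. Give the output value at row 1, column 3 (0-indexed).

88

The receptive field on the input at this output position is [4 12 1 / 8 11 3 / 5 7 11]. Elementwise product with the kernel and sum: 4·-2 + 12·2 + 1·-2 + 8·2 + 11·2 + 3·-2 + 5·-1 + 7·2 + 11·3.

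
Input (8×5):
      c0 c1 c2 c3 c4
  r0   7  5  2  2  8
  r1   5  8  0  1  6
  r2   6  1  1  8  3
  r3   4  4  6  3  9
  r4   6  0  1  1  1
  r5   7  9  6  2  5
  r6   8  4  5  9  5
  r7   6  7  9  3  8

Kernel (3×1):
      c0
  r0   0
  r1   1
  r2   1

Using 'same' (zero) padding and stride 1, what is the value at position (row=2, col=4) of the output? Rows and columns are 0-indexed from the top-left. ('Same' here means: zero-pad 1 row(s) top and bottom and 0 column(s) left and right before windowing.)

The receptive field on the zero-padded input at this output position is [6 / 3 / 9]. Elementwise product with the kernel and sum: 3·1 + 9·1.

12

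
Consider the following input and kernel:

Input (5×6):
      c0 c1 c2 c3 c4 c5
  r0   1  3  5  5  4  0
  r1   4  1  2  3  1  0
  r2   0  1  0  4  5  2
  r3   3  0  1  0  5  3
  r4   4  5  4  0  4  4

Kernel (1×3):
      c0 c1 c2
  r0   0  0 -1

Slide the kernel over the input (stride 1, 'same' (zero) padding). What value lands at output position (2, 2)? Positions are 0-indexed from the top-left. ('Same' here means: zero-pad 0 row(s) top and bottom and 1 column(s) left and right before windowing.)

-4

The receptive field on the zero-padded input at this output position is [1 0 4]. Elementwise product with the kernel and sum: 4·-1.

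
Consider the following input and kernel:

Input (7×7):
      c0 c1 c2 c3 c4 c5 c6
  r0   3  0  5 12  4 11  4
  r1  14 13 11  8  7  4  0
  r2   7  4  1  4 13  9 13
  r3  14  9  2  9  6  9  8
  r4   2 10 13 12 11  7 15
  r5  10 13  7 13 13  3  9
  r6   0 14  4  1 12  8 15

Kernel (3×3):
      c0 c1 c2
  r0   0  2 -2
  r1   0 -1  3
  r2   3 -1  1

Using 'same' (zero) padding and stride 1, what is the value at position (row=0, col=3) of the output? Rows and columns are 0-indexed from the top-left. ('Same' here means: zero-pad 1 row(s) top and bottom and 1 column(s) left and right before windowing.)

32

The receptive field on the zero-padded input at this output position is [0 0 0 / 5 12 4 / 11 8 7]. Elementwise product with the kernel and sum: 0·2 + 0·-2 + 12·-1 + 4·3 + 11·3 + 8·-1 + 7·1.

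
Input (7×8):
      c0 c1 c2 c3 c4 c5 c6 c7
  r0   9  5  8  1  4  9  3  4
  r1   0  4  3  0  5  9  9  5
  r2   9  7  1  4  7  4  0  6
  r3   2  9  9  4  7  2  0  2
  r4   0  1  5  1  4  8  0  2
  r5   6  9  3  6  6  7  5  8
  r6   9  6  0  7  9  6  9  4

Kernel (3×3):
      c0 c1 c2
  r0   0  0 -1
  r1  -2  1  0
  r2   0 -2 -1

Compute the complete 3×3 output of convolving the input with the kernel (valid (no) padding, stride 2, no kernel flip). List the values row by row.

-19 -25 -12
-3 -27 -28
-20 -27 -26

Output[0,0]: The receptive field on the input at this output position is [9 5 8 / 0 4 3 / 9 7 1]. Elementwise product with the kernel and sum: 8·-1 + 0·-2 + 4·1 + 7·-2 + 1·-1.
Output[0,1]: The receptive field on the input at this output position is [8 1 4 / 3 0 5 / 1 4 7]. Elementwise product with the kernel and sum: 4·-1 + 3·-2 + 0·1 + 4·-2 + 7·-1.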